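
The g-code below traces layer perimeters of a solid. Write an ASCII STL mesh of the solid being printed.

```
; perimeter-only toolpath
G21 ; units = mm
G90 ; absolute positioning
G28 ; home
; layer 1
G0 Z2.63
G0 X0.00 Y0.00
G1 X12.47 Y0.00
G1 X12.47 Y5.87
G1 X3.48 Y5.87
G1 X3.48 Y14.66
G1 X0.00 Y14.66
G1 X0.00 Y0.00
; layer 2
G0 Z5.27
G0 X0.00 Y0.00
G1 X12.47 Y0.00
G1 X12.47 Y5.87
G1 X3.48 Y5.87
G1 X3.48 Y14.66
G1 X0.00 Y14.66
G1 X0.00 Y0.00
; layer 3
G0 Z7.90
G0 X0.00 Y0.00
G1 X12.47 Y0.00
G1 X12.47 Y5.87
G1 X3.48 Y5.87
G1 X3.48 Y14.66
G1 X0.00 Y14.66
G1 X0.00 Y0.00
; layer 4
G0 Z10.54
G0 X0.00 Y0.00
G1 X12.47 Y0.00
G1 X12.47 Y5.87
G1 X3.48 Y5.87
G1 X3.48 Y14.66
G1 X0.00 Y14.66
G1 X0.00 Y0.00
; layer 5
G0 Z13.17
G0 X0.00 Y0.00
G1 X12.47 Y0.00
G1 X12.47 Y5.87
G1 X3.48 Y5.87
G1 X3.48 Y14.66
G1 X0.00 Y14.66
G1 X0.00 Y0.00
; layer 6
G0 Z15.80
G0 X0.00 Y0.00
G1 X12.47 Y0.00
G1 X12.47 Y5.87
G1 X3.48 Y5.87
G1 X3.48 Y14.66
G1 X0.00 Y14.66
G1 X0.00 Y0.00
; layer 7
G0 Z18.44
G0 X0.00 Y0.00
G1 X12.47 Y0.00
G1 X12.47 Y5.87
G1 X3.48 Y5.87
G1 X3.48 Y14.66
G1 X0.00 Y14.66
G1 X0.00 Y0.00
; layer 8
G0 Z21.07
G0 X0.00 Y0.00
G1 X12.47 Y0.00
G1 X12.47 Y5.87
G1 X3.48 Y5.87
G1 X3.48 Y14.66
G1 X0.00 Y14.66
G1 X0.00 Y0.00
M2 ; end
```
solid part
  facet normal 0.0000 0.0000 -1.0000
    outer loop
      vertex 12.47 5.87 0.00
      vertex 12.47 0.00 0.00
      vertex 0.00 0.00 0.00
    endloop
  endfacet
  facet normal 0.0000 0.0000 -1.0000
    outer loop
      vertex 3.48 5.87 0.00
      vertex 12.47 5.87 0.00
      vertex 0.00 0.00 0.00
    endloop
  endfacet
  facet normal 0.0000 0.0000 -1.0000
    outer loop
      vertex 3.48 14.66 0.00
      vertex 3.48 5.87 0.00
      vertex 0.00 0.00 0.00
    endloop
  endfacet
  facet normal 0.0000 0.0000 -1.0000
    outer loop
      vertex 0.00 14.66 0.00
      vertex 3.48 14.66 0.00
      vertex 0.00 0.00 0.00
    endloop
  endfacet
  facet normal 0.0000 0.0000 1.0000
    outer loop
      vertex 0.00 0.00 21.07
      vertex 12.47 0.00 21.07
      vertex 12.47 5.87 21.07
    endloop
  endfacet
  facet normal 0.0000 0.0000 1.0000
    outer loop
      vertex 0.00 0.00 21.07
      vertex 12.47 5.87 21.07
      vertex 3.48 5.87 21.07
    endloop
  endfacet
  facet normal 0.0000 0.0000 1.0000
    outer loop
      vertex 0.00 0.00 21.07
      vertex 3.48 5.87 21.07
      vertex 3.48 14.66 21.07
    endloop
  endfacet
  facet normal 0.0000 0.0000 1.0000
    outer loop
      vertex 0.00 0.00 21.07
      vertex 3.48 14.66 21.07
      vertex 0.00 14.66 21.07
    endloop
  endfacet
  facet normal 0.0000 -1.0000 0.0000
    outer loop
      vertex 0.00 0.00 0.00
      vertex 12.47 0.00 0.00
      vertex 12.47 0.00 21.07
    endloop
  endfacet
  facet normal 0.0000 -1.0000 0.0000
    outer loop
      vertex 0.00 0.00 0.00
      vertex 12.47 0.00 21.07
      vertex 0.00 0.00 21.07
    endloop
  endfacet
  facet normal 1.0000 0.0000 0.0000
    outer loop
      vertex 12.47 0.00 0.00
      vertex 12.47 5.87 0.00
      vertex 12.47 5.87 21.07
    endloop
  endfacet
  facet normal 1.0000 0.0000 0.0000
    outer loop
      vertex 12.47 0.00 0.00
      vertex 12.47 5.87 21.07
      vertex 12.47 0.00 21.07
    endloop
  endfacet
  facet normal 0.0000 1.0000 0.0000
    outer loop
      vertex 12.47 5.87 0.00
      vertex 3.48 5.87 0.00
      vertex 3.48 5.87 21.07
    endloop
  endfacet
  facet normal 0.0000 1.0000 0.0000
    outer loop
      vertex 12.47 5.87 0.00
      vertex 3.48 5.87 21.07
      vertex 12.47 5.87 21.07
    endloop
  endfacet
  facet normal 1.0000 0.0000 0.0000
    outer loop
      vertex 3.48 5.87 0.00
      vertex 3.48 14.66 0.00
      vertex 3.48 14.66 21.07
    endloop
  endfacet
  facet normal 1.0000 0.0000 0.0000
    outer loop
      vertex 3.48 5.87 0.00
      vertex 3.48 14.66 21.07
      vertex 3.48 5.87 21.07
    endloop
  endfacet
  facet normal 0.0000 1.0000 0.0000
    outer loop
      vertex 3.48 14.66 0.00
      vertex 0.00 14.66 0.00
      vertex 0.00 14.66 21.07
    endloop
  endfacet
  facet normal 0.0000 1.0000 0.0000
    outer loop
      vertex 3.48 14.66 0.00
      vertex 0.00 14.66 21.07
      vertex 3.48 14.66 21.07
    endloop
  endfacet
  facet normal -1.0000 0.0000 0.0000
    outer loop
      vertex 0.00 14.66 0.00
      vertex 0.00 0.00 0.00
      vertex 0.00 0.00 21.07
    endloop
  endfacet
  facet normal -1.0000 0.0000 0.0000
    outer loop
      vertex 0.00 14.66 0.00
      vertex 0.00 0.00 21.07
      vertex 0.00 14.66 21.07
    endloop
  endfacet
endsolid part

The G0 Z moves step by Δz≈2.63 mm. Every layer's G1 loop is the same polygon, so the solid is a straight extrusion of it from z=0 to z≈21.1. Closing with flat bottom and top caps and triangulating gives 20 facets — an L-shaped prism: outer 12.5 × 14.7 mm, arm thicknesses ≈ 5.87 mm (horizontal) and 3.48 mm (vertical), extruded 21.1 mm in z.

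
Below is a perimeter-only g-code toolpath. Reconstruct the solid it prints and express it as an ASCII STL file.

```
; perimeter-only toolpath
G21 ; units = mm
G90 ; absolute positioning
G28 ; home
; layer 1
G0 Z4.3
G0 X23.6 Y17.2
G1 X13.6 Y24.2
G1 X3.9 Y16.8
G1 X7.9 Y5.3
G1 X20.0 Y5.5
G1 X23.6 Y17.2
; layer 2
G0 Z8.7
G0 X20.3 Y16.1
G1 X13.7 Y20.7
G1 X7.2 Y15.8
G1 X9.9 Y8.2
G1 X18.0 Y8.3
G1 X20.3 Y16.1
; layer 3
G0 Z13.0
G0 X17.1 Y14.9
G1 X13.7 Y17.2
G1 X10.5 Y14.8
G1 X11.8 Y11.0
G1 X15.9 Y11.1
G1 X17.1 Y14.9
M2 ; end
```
solid part
  facet normal 0.0000 0.0000 -1.0000
    outer loop
      vertex 0.6 17.8 0.0
      vertex 13.5 27.6 0.0
      vertex 26.8 18.3 0.0
    endloop
  endfacet
  facet normal 0.0000 0.0000 -1.0000
    outer loop
      vertex 5.9 2.5 0.0
      vertex 0.6 17.8 0.0
      vertex 26.8 18.3 0.0
    endloop
  endfacet
  facet normal 0.0000 0.0000 -1.0000
    outer loop
      vertex 22.1 2.8 0.0
      vertex 5.9 2.5 0.0
      vertex 26.8 18.3 0.0
    endloop
  endfacet
  facet normal 0.4826 0.6902 0.5391
    outer loop
      vertex 26.8 18.3 0.0
      vertex 13.5 27.6 0.0
      vertex 13.8 13.8 17.4
    endloop
  endfacet
  facet normal -0.5091 0.6701 0.5402
    outer loop
      vertex 13.5 27.6 0.0
      vertex 0.6 17.8 0.0
      vertex 13.8 13.8 17.4
    endloop
  endfacet
  facet normal -0.7953 -0.2755 0.5400
    outer loop
      vertex 0.6 17.8 0.0
      vertex 5.9 2.5 0.0
      vertex 13.8 13.8 17.4
    endloop
  endfacet
  facet normal 0.0156 -0.8418 0.5396
    outer loop
      vertex 5.9 2.5 0.0
      vertex 22.1 2.8 0.0
      vertex 13.8 13.8 17.4
    endloop
  endfacet
  facet normal 0.8061 -0.2444 0.5390
    outer loop
      vertex 22.1 2.8 0.0
      vertex 26.8 18.3 0.0
      vertex 13.8 13.8 17.4
    endloop
  endfacet
endsolid part

The G0 Z moves step by Δz≈4.3 mm. The G1 loops shrink linearly with z, so the solid tapers from its base footprint up to z≈17.4. Closing with a flat bottom cap and the tapered top and triangulating gives 8 facets — a regular 5-sided pyramid, base circumscribed radius ≈ 13.8 mm, apex at z ≈ 17.4 mm.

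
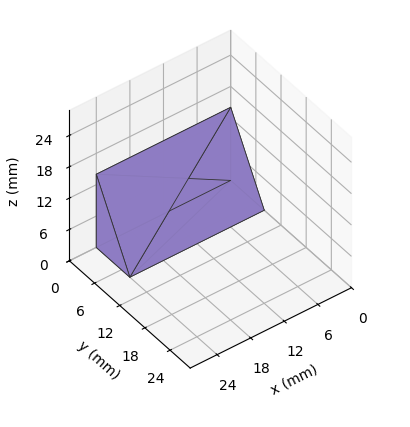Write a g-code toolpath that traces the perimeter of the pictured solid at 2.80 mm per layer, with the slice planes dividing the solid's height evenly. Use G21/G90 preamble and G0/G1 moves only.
Reading the render: the shape is a wedge (ramp): 24 × 8 mm base, rising to 14 mm along the y=0 edge and sloping linearly to z=0 at y=8 (dimensions read to the nearest mm from the axis ticks). For the g-code, the solid's height is divided into equal slices at the stated Δz and each level perimeter traced with G1 moves after a G0 lift.

; perimeter-only toolpath
G21 ; units = mm
G90 ; absolute positioning
G28 ; home
; layer 1
G0 Z2.80
G0 X0.00 Y0.00
G1 X24.00 Y0.00
G1 X24.00 Y6.40
G1 X0.00 Y6.40
G1 X0.00 Y0.00
; layer 2
G0 Z5.60
G0 X0.00 Y0.00
G1 X24.00 Y0.00
G1 X24.00 Y4.80
G1 X0.00 Y4.80
G1 X0.00 Y0.00
; layer 3
G0 Z8.40
G0 X0.00 Y0.00
G1 X24.00 Y0.00
G1 X24.00 Y3.20
G1 X0.00 Y3.20
G1 X0.00 Y0.00
; layer 4
G0 Z11.20
G0 X0.00 Y0.00
G1 X24.00 Y0.00
G1 X24.00 Y1.60
G1 X0.00 Y1.60
G1 X0.00 Y0.00
M2 ; end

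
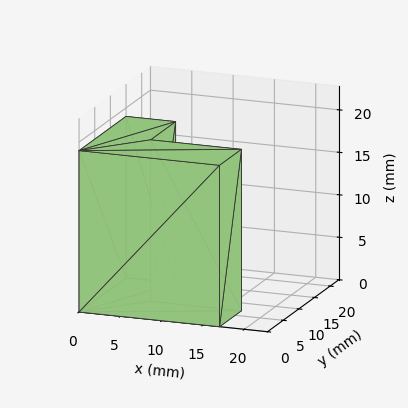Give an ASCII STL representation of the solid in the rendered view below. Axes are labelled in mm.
Reading the render: the shape is an L-shaped prism: outer 17 × 15 mm, arm thicknesses ≈ 7 mm (horizontal) and 6 mm (vertical), extruded 19 mm in z (dimensions read to the nearest mm from the axis ticks). For the STL, each face is triangulated and given an outward normal.

solid part
  facet normal 0.0000 0.0000 -1.0000
    outer loop
      vertex 17.00 7.00 0.00
      vertex 17.00 0.00 0.00
      vertex 0.00 0.00 0.00
    endloop
  endfacet
  facet normal 0.0000 0.0000 -1.0000
    outer loop
      vertex 6.00 7.00 0.00
      vertex 17.00 7.00 0.00
      vertex 0.00 0.00 0.00
    endloop
  endfacet
  facet normal 0.0000 0.0000 -1.0000
    outer loop
      vertex 6.00 15.00 0.00
      vertex 6.00 7.00 0.00
      vertex 0.00 0.00 0.00
    endloop
  endfacet
  facet normal 0.0000 0.0000 -1.0000
    outer loop
      vertex 0.00 15.00 0.00
      vertex 6.00 15.00 0.00
      vertex 0.00 0.00 0.00
    endloop
  endfacet
  facet normal 0.0000 0.0000 1.0000
    outer loop
      vertex 0.00 0.00 19.00
      vertex 17.00 0.00 19.00
      vertex 17.00 7.00 19.00
    endloop
  endfacet
  facet normal 0.0000 0.0000 1.0000
    outer loop
      vertex 0.00 0.00 19.00
      vertex 17.00 7.00 19.00
      vertex 6.00 7.00 19.00
    endloop
  endfacet
  facet normal 0.0000 0.0000 1.0000
    outer loop
      vertex 0.00 0.00 19.00
      vertex 6.00 7.00 19.00
      vertex 6.00 15.00 19.00
    endloop
  endfacet
  facet normal 0.0000 0.0000 1.0000
    outer loop
      vertex 0.00 0.00 19.00
      vertex 6.00 15.00 19.00
      vertex 0.00 15.00 19.00
    endloop
  endfacet
  facet normal 0.0000 -1.0000 0.0000
    outer loop
      vertex 0.00 0.00 0.00
      vertex 17.00 0.00 0.00
      vertex 17.00 0.00 19.00
    endloop
  endfacet
  facet normal 0.0000 -1.0000 0.0000
    outer loop
      vertex 0.00 0.00 0.00
      vertex 17.00 0.00 19.00
      vertex 0.00 0.00 19.00
    endloop
  endfacet
  facet normal 1.0000 0.0000 0.0000
    outer loop
      vertex 17.00 0.00 0.00
      vertex 17.00 7.00 0.00
      vertex 17.00 7.00 19.00
    endloop
  endfacet
  facet normal 1.0000 0.0000 0.0000
    outer loop
      vertex 17.00 0.00 0.00
      vertex 17.00 7.00 19.00
      vertex 17.00 0.00 19.00
    endloop
  endfacet
  facet normal 0.0000 1.0000 0.0000
    outer loop
      vertex 17.00 7.00 0.00
      vertex 6.00 7.00 0.00
      vertex 6.00 7.00 19.00
    endloop
  endfacet
  facet normal 0.0000 1.0000 0.0000
    outer loop
      vertex 17.00 7.00 0.00
      vertex 6.00 7.00 19.00
      vertex 17.00 7.00 19.00
    endloop
  endfacet
  facet normal 1.0000 0.0000 0.0000
    outer loop
      vertex 6.00 7.00 0.00
      vertex 6.00 15.00 0.00
      vertex 6.00 15.00 19.00
    endloop
  endfacet
  facet normal 1.0000 0.0000 0.0000
    outer loop
      vertex 6.00 7.00 0.00
      vertex 6.00 15.00 19.00
      vertex 6.00 7.00 19.00
    endloop
  endfacet
  facet normal 0.0000 1.0000 0.0000
    outer loop
      vertex 6.00 15.00 0.00
      vertex 0.00 15.00 0.00
      vertex 0.00 15.00 19.00
    endloop
  endfacet
  facet normal 0.0000 1.0000 0.0000
    outer loop
      vertex 6.00 15.00 0.00
      vertex 0.00 15.00 19.00
      vertex 6.00 15.00 19.00
    endloop
  endfacet
  facet normal -1.0000 0.0000 0.0000
    outer loop
      vertex 0.00 15.00 0.00
      vertex 0.00 0.00 0.00
      vertex 0.00 0.00 19.00
    endloop
  endfacet
  facet normal -1.0000 0.0000 0.0000
    outer loop
      vertex 0.00 15.00 0.00
      vertex 0.00 0.00 19.00
      vertex 0.00 15.00 19.00
    endloop
  endfacet
endsolid part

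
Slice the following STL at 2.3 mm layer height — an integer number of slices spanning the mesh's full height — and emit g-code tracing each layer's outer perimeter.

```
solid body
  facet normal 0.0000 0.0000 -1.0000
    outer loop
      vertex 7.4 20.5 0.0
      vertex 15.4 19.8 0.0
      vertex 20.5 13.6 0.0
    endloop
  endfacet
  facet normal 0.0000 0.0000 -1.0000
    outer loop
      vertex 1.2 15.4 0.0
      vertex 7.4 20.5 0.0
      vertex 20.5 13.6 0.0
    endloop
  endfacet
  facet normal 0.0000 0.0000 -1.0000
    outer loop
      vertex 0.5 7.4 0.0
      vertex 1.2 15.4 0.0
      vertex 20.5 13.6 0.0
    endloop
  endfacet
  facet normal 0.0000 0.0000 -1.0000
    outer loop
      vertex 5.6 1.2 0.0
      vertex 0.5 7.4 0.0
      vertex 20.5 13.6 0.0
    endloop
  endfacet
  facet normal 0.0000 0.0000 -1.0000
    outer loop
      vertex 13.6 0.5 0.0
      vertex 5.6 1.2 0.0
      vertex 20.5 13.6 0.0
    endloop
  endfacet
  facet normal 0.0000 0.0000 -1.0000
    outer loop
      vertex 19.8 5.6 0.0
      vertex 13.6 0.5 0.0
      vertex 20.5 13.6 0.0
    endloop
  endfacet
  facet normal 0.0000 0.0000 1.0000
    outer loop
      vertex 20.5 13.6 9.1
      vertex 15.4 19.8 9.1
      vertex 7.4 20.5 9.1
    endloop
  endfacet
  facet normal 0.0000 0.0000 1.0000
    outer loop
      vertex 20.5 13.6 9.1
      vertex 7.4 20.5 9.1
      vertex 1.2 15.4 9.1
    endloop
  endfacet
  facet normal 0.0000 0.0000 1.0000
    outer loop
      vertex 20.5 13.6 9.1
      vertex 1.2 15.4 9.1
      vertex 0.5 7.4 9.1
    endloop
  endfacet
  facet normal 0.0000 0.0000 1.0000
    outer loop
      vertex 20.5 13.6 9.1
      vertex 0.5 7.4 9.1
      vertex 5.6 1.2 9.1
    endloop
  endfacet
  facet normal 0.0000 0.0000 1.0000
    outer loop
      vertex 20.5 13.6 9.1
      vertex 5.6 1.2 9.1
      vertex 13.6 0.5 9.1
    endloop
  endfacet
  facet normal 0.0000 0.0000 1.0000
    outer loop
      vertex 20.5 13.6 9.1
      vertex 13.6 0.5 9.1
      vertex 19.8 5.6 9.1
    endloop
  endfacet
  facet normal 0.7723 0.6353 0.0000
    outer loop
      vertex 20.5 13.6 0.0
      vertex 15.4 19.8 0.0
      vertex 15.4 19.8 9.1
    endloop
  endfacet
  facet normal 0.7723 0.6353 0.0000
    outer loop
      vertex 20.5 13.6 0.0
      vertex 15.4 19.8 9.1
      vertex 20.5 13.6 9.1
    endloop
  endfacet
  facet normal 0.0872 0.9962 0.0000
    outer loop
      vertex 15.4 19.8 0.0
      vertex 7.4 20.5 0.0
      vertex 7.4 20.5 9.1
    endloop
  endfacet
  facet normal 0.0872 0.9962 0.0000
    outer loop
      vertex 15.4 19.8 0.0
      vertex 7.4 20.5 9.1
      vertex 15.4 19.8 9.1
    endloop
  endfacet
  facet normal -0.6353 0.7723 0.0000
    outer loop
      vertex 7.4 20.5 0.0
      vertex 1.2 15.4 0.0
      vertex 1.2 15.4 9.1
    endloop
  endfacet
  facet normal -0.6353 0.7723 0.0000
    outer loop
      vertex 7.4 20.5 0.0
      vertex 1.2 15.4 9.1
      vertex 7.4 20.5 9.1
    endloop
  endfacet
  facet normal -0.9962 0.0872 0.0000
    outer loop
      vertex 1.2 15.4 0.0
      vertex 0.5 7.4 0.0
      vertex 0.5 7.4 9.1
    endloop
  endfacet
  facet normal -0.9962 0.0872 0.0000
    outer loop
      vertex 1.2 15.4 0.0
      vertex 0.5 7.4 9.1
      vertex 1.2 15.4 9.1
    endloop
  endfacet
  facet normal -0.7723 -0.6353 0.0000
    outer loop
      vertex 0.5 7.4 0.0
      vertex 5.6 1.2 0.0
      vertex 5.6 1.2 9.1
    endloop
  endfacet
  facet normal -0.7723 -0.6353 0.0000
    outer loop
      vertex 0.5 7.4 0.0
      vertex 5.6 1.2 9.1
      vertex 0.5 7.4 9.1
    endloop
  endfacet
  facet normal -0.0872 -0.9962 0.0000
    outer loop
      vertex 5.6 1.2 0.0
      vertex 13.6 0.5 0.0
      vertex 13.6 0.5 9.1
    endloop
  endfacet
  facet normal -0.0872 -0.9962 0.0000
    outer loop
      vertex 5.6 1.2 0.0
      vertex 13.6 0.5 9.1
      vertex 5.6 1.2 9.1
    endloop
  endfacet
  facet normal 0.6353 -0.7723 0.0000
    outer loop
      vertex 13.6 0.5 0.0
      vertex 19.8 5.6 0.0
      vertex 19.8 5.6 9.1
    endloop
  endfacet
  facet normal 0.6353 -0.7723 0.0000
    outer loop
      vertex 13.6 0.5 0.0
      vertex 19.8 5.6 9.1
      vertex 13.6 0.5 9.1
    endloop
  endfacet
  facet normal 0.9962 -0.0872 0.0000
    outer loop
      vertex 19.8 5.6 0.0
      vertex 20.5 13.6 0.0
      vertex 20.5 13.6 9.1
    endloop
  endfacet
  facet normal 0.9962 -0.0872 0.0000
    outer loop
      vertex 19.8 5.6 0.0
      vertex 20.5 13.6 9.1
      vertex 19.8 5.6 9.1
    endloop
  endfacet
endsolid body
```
; perimeter-only toolpath
G21 ; units = mm
G90 ; absolute positioning
G28 ; home
; layer 1
G0 Z2.3
G0 X20.5 Y13.6
G1 X15.4 Y19.8
G1 X7.4 Y20.5
G1 X1.2 Y15.4
G1 X0.5 Y7.4
G1 X5.6 Y1.2
G1 X13.6 Y0.5
G1 X19.8 Y5.6
G1 X20.5 Y13.6
; layer 2
G0 Z4.5
G0 X20.5 Y13.6
G1 X15.4 Y19.8
G1 X7.4 Y20.5
G1 X1.2 Y15.4
G1 X0.5 Y7.4
G1 X5.6 Y1.2
G1 X13.6 Y0.5
G1 X19.8 Y5.6
G1 X20.5 Y13.6
; layer 3
G0 Z6.8
G0 X20.5 Y13.6
G1 X15.4 Y19.8
G1 X7.4 Y20.5
G1 X1.2 Y15.4
G1 X0.5 Y7.4
G1 X5.6 Y1.2
G1 X13.6 Y0.5
G1 X19.8 Y5.6
G1 X20.5 Y13.6
; layer 4
G0 Z9.1
G0 X20.5 Y13.6
G1 X15.4 Y19.8
G1 X7.4 Y20.5
G1 X1.2 Y15.4
G1 X0.5 Y7.4
G1 X5.6 Y1.2
G1 X13.6 Y0.5
G1 X19.8 Y5.6
G1 X20.5 Y13.6
M2 ; end

The solid is a regular 8-sided prism (a cylinder approximated with 8 flat sides), circumscribed radius ≈ 10.5 mm, height ≈ 9.1 mm. Slicing at Δz = 2.3 mm — 4 equal slices spanning the solid's height, so layer i sits at z = i·h/4 — gives 4 non-empty perimeters. Each is a 8-segment closed polygon; G0 lifts to the layer z and rapids to the start vertex, then G1 traces the edges.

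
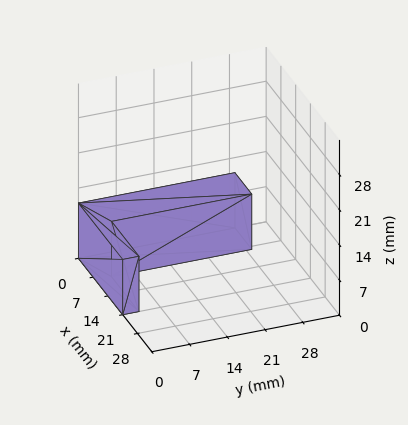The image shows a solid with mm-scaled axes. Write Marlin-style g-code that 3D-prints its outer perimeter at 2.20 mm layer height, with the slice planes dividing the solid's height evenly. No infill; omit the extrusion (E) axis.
Reading the render: the shape is an L-shaped prism: outer 21 × 29 mm, arm thicknesses ≈ 3 mm (horizontal) and 8 mm (vertical), extruded 11 mm in z (dimensions read to the nearest mm from the axis ticks). For the g-code, the solid's height is divided into equal slices at the stated Δz and each level perimeter traced with G1 moves after a G0 lift.

; perimeter-only toolpath
G21 ; units = mm
G90 ; absolute positioning
G28 ; home
; layer 1
G0 Z2.20
G0 X0.00 Y0.00
G1 X21.00 Y0.00
G1 X21.00 Y3.00
G1 X8.00 Y3.00
G1 X8.00 Y29.00
G1 X0.00 Y29.00
G1 X0.00 Y0.00
; layer 2
G0 Z4.40
G0 X0.00 Y0.00
G1 X21.00 Y0.00
G1 X21.00 Y3.00
G1 X8.00 Y3.00
G1 X8.00 Y29.00
G1 X0.00 Y29.00
G1 X0.00 Y0.00
; layer 3
G0 Z6.60
G0 X0.00 Y0.00
G1 X21.00 Y0.00
G1 X21.00 Y3.00
G1 X8.00 Y3.00
G1 X8.00 Y29.00
G1 X0.00 Y29.00
G1 X0.00 Y0.00
; layer 4
G0 Z8.80
G0 X0.00 Y0.00
G1 X21.00 Y0.00
G1 X21.00 Y3.00
G1 X8.00 Y3.00
G1 X8.00 Y29.00
G1 X0.00 Y29.00
G1 X0.00 Y0.00
; layer 5
G0 Z11.00
G0 X0.00 Y0.00
G1 X21.00 Y0.00
G1 X21.00 Y3.00
G1 X8.00 Y3.00
G1 X8.00 Y29.00
G1 X0.00 Y29.00
G1 X0.00 Y0.00
M2 ; end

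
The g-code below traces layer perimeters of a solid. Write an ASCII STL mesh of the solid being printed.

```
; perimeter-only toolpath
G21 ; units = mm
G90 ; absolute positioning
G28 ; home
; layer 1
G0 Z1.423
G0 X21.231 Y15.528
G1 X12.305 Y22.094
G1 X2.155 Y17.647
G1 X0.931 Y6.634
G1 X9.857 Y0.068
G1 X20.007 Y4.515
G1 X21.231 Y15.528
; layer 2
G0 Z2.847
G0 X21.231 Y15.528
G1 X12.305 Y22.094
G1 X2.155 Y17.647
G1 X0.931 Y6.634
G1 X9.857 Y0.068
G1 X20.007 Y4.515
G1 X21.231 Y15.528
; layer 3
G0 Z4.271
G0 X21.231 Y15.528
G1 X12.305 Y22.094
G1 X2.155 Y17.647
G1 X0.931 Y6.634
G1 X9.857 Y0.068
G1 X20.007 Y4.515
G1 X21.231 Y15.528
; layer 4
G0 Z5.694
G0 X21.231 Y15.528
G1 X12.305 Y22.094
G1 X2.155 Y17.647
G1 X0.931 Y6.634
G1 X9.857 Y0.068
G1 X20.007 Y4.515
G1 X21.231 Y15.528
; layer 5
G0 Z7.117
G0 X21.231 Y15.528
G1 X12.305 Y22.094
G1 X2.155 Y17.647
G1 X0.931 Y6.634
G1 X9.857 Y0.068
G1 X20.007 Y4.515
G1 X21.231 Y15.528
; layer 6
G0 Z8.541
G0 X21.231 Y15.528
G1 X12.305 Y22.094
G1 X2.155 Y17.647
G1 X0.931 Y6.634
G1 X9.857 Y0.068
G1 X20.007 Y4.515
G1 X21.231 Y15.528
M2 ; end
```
solid part
  facet normal 0.0000 0.0000 -1.0000
    outer loop
      vertex 2.155 17.647 0.000
      vertex 12.305 22.094 0.000
      vertex 21.231 15.528 0.000
    endloop
  endfacet
  facet normal 0.0000 0.0000 -1.0000
    outer loop
      vertex 0.931 6.634 0.000
      vertex 2.155 17.647 0.000
      vertex 21.231 15.528 0.000
    endloop
  endfacet
  facet normal 0.0000 0.0000 -1.0000
    outer loop
      vertex 9.857 0.068 0.000
      vertex 0.931 6.634 0.000
      vertex 21.231 15.528 0.000
    endloop
  endfacet
  facet normal 0.0000 0.0000 -1.0000
    outer loop
      vertex 20.007 4.515 0.000
      vertex 9.857 0.068 0.000
      vertex 21.231 15.528 0.000
    endloop
  endfacet
  facet normal 0.0000 0.0000 1.0000
    outer loop
      vertex 21.231 15.528 8.541
      vertex 12.305 22.094 8.541
      vertex 2.155 17.647 8.541
    endloop
  endfacet
  facet normal 0.0000 0.0000 1.0000
    outer loop
      vertex 21.231 15.528 8.541
      vertex 2.155 17.647 8.541
      vertex 0.931 6.634 8.541
    endloop
  endfacet
  facet normal 0.0000 0.0000 1.0000
    outer loop
      vertex 21.231 15.528 8.541
      vertex 0.931 6.634 8.541
      vertex 9.857 0.068 8.541
    endloop
  endfacet
  facet normal 0.0000 0.0000 1.0000
    outer loop
      vertex 21.231 15.528 8.541
      vertex 9.857 0.068 8.541
      vertex 20.007 4.515 8.541
    endloop
  endfacet
  facet normal 0.5926 0.8055 0.0000
    outer loop
      vertex 21.231 15.528 0.000
      vertex 12.305 22.094 0.000
      vertex 12.305 22.094 8.541
    endloop
  endfacet
  facet normal 0.5926 0.8055 0.0000
    outer loop
      vertex 21.231 15.528 0.000
      vertex 12.305 22.094 8.541
      vertex 21.231 15.528 8.541
    endloop
  endfacet
  facet normal -0.4013 0.9159 0.0000
    outer loop
      vertex 12.305 22.094 0.000
      vertex 2.155 17.647 0.000
      vertex 2.155 17.647 8.541
    endloop
  endfacet
  facet normal -0.4013 0.9159 0.0000
    outer loop
      vertex 12.305 22.094 0.000
      vertex 2.155 17.647 8.541
      vertex 12.305 22.094 8.541
    endloop
  endfacet
  facet normal -0.9939 0.1105 0.0000
    outer loop
      vertex 2.155 17.647 0.000
      vertex 0.931 6.634 0.000
      vertex 0.931 6.634 8.541
    endloop
  endfacet
  facet normal -0.9939 0.1105 0.0000
    outer loop
      vertex 2.155 17.647 0.000
      vertex 0.931 6.634 8.541
      vertex 2.155 17.647 8.541
    endloop
  endfacet
  facet normal -0.5926 -0.8055 0.0000
    outer loop
      vertex 0.931 6.634 0.000
      vertex 9.857 0.068 0.000
      vertex 9.857 0.068 8.541
    endloop
  endfacet
  facet normal -0.5926 -0.8055 0.0000
    outer loop
      vertex 0.931 6.634 0.000
      vertex 9.857 0.068 8.541
      vertex 0.931 6.634 8.541
    endloop
  endfacet
  facet normal 0.4013 -0.9159 0.0000
    outer loop
      vertex 9.857 0.068 0.000
      vertex 20.007 4.515 0.000
      vertex 20.007 4.515 8.541
    endloop
  endfacet
  facet normal 0.4013 -0.9159 0.0000
    outer loop
      vertex 9.857 0.068 0.000
      vertex 20.007 4.515 8.541
      vertex 9.857 0.068 8.541
    endloop
  endfacet
  facet normal 0.9939 -0.1105 0.0000
    outer loop
      vertex 20.007 4.515 0.000
      vertex 21.231 15.528 0.000
      vertex 21.231 15.528 8.541
    endloop
  endfacet
  facet normal 0.9939 -0.1105 0.0000
    outer loop
      vertex 20.007 4.515 0.000
      vertex 21.231 15.528 8.541
      vertex 20.007 4.515 8.541
    endloop
  endfacet
endsolid part

The G0 Z moves step by Δz≈1.423 mm. Every layer's G1 loop is the same polygon, so the solid is a straight extrusion of it from z=0 to z≈8.54. Closing with flat bottom and top caps and triangulating gives 20 facets — a regular 6-sided prism (a cylinder approximated with 6 flat sides), circumscribed radius ≈ 11.1 mm, height ≈ 8.54 mm.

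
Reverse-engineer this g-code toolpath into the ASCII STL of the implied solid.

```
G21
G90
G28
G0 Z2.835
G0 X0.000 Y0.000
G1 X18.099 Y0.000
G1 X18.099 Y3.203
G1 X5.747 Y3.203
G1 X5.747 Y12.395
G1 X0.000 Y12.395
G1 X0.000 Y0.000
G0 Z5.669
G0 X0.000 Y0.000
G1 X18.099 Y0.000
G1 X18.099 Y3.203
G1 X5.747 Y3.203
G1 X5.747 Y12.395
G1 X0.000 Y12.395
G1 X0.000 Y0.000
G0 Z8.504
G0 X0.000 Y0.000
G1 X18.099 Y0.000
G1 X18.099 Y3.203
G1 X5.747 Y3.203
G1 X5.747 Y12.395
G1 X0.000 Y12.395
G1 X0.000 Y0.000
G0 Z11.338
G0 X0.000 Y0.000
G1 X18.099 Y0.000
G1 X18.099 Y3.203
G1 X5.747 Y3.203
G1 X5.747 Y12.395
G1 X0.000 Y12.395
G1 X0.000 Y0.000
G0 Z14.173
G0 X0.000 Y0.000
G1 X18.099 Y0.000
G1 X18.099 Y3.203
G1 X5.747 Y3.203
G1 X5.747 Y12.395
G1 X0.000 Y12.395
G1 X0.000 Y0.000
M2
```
solid part
  facet normal 0.0000 0.0000 -1.0000
    outer loop
      vertex 18.099 3.203 0.000
      vertex 18.099 0.000 0.000
      vertex 0.000 0.000 0.000
    endloop
  endfacet
  facet normal 0.0000 0.0000 -1.0000
    outer loop
      vertex 5.747 3.203 0.000
      vertex 18.099 3.203 0.000
      vertex 0.000 0.000 0.000
    endloop
  endfacet
  facet normal 0.0000 0.0000 -1.0000
    outer loop
      vertex 5.747 12.395 0.000
      vertex 5.747 3.203 0.000
      vertex 0.000 0.000 0.000
    endloop
  endfacet
  facet normal 0.0000 0.0000 -1.0000
    outer loop
      vertex 0.000 12.395 0.000
      vertex 5.747 12.395 0.000
      vertex 0.000 0.000 0.000
    endloop
  endfacet
  facet normal 0.0000 0.0000 1.0000
    outer loop
      vertex 0.000 0.000 14.173
      vertex 18.099 0.000 14.173
      vertex 18.099 3.203 14.173
    endloop
  endfacet
  facet normal 0.0000 0.0000 1.0000
    outer loop
      vertex 0.000 0.000 14.173
      vertex 18.099 3.203 14.173
      vertex 5.747 3.203 14.173
    endloop
  endfacet
  facet normal 0.0000 0.0000 1.0000
    outer loop
      vertex 0.000 0.000 14.173
      vertex 5.747 3.203 14.173
      vertex 5.747 12.395 14.173
    endloop
  endfacet
  facet normal 0.0000 0.0000 1.0000
    outer loop
      vertex 0.000 0.000 14.173
      vertex 5.747 12.395 14.173
      vertex 0.000 12.395 14.173
    endloop
  endfacet
  facet normal 0.0000 -1.0000 0.0000
    outer loop
      vertex 0.000 0.000 0.000
      vertex 18.099 0.000 0.000
      vertex 18.099 0.000 14.173
    endloop
  endfacet
  facet normal 0.0000 -1.0000 0.0000
    outer loop
      vertex 0.000 0.000 0.000
      vertex 18.099 0.000 14.173
      vertex 0.000 0.000 14.173
    endloop
  endfacet
  facet normal 1.0000 0.0000 0.0000
    outer loop
      vertex 18.099 0.000 0.000
      vertex 18.099 3.203 0.000
      vertex 18.099 3.203 14.173
    endloop
  endfacet
  facet normal 1.0000 0.0000 0.0000
    outer loop
      vertex 18.099 0.000 0.000
      vertex 18.099 3.203 14.173
      vertex 18.099 0.000 14.173
    endloop
  endfacet
  facet normal 0.0000 1.0000 0.0000
    outer loop
      vertex 18.099 3.203 0.000
      vertex 5.747 3.203 0.000
      vertex 5.747 3.203 14.173
    endloop
  endfacet
  facet normal 0.0000 1.0000 0.0000
    outer loop
      vertex 18.099 3.203 0.000
      vertex 5.747 3.203 14.173
      vertex 18.099 3.203 14.173
    endloop
  endfacet
  facet normal 1.0000 0.0000 0.0000
    outer loop
      vertex 5.747 3.203 0.000
      vertex 5.747 12.395 0.000
      vertex 5.747 12.395 14.173
    endloop
  endfacet
  facet normal 1.0000 0.0000 0.0000
    outer loop
      vertex 5.747 3.203 0.000
      vertex 5.747 12.395 14.173
      vertex 5.747 3.203 14.173
    endloop
  endfacet
  facet normal 0.0000 1.0000 0.0000
    outer loop
      vertex 5.747 12.395 0.000
      vertex 0.000 12.395 0.000
      vertex 0.000 12.395 14.173
    endloop
  endfacet
  facet normal 0.0000 1.0000 0.0000
    outer loop
      vertex 5.747 12.395 0.000
      vertex 0.000 12.395 14.173
      vertex 5.747 12.395 14.173
    endloop
  endfacet
  facet normal -1.0000 0.0000 0.0000
    outer loop
      vertex 0.000 12.395 0.000
      vertex 0.000 0.000 0.000
      vertex 0.000 0.000 14.173
    endloop
  endfacet
  facet normal -1.0000 0.0000 0.0000
    outer loop
      vertex 0.000 12.395 0.000
      vertex 0.000 0.000 14.173
      vertex 0.000 12.395 14.173
    endloop
  endfacet
endsolid part

The G0 Z moves step by Δz≈2.835 mm. Every layer's G1 loop is the same polygon, so the solid is a straight extrusion of it from z=0 to z≈14.2. Closing with flat bottom and top caps and triangulating gives 20 facets — an L-shaped prism: outer 18.1 × 12.4 mm, arm thicknesses ≈ 3.2 mm (horizontal) and 5.75 mm (vertical), extruded 14.2 mm in z.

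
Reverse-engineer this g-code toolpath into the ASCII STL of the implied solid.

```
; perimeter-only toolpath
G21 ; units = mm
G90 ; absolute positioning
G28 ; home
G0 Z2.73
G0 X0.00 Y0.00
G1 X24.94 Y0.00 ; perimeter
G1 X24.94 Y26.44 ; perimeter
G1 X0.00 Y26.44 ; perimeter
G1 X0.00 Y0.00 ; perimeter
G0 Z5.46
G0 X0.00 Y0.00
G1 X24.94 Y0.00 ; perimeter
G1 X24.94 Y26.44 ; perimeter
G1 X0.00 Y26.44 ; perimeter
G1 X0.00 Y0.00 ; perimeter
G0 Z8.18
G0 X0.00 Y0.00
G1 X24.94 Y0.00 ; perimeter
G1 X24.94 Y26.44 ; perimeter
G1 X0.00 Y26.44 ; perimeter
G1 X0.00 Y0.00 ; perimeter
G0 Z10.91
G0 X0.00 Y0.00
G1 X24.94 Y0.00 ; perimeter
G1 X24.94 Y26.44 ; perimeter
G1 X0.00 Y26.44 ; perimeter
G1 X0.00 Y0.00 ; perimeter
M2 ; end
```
solid part
  facet normal 0.0000 0.0000 -1.0000
    outer loop
      vertex 24.94 26.44 0.00
      vertex 24.94 0.00 0.00
      vertex 0.00 0.00 0.00
    endloop
  endfacet
  facet normal 0.0000 0.0000 -1.0000
    outer loop
      vertex 0.00 26.44 0.00
      vertex 24.94 26.44 0.00
      vertex 0.00 0.00 0.00
    endloop
  endfacet
  facet normal 0.0000 0.0000 1.0000
    outer loop
      vertex 0.00 0.00 10.91
      vertex 24.94 0.00 10.91
      vertex 24.94 26.44 10.91
    endloop
  endfacet
  facet normal 0.0000 0.0000 1.0000
    outer loop
      vertex 0.00 0.00 10.91
      vertex 24.94 26.44 10.91
      vertex 0.00 26.44 10.91
    endloop
  endfacet
  facet normal 0.0000 -1.0000 0.0000
    outer loop
      vertex 0.00 0.00 0.00
      vertex 24.94 0.00 0.00
      vertex 24.94 0.00 10.91
    endloop
  endfacet
  facet normal 0.0000 -1.0000 0.0000
    outer loop
      vertex 0.00 0.00 0.00
      vertex 24.94 0.00 10.91
      vertex 0.00 0.00 10.91
    endloop
  endfacet
  facet normal 0.0000 1.0000 0.0000
    outer loop
      vertex 24.94 26.44 10.91
      vertex 24.94 26.44 0.00
      vertex 0.00 26.44 0.00
    endloop
  endfacet
  facet normal 0.0000 1.0000 0.0000
    outer loop
      vertex 0.00 26.44 10.91
      vertex 24.94 26.44 10.91
      vertex 0.00 26.44 0.00
    endloop
  endfacet
  facet normal -1.0000 0.0000 0.0000
    outer loop
      vertex 0.00 26.44 10.91
      vertex 0.00 26.44 0.00
      vertex 0.00 0.00 0.00
    endloop
  endfacet
  facet normal -1.0000 0.0000 0.0000
    outer loop
      vertex 0.00 0.00 10.91
      vertex 0.00 26.44 10.91
      vertex 0.00 0.00 0.00
    endloop
  endfacet
  facet normal 1.0000 0.0000 0.0000
    outer loop
      vertex 24.94 0.00 0.00
      vertex 24.94 26.44 0.00
      vertex 24.94 26.44 10.91
    endloop
  endfacet
  facet normal 1.0000 0.0000 0.0000
    outer loop
      vertex 24.94 0.00 0.00
      vertex 24.94 26.44 10.91
      vertex 24.94 0.00 10.91
    endloop
  endfacet
endsolid part

The G0 Z moves step by Δz≈2.73 mm. Every layer's G1 loop is the same polygon, so the solid is a straight extrusion of it from z=0 to z≈10.9. Closing with flat bottom and top caps and triangulating gives 12 facets — a rectangular box, roughly 24.9 × 26.4 mm footprint and 10.9 mm tall.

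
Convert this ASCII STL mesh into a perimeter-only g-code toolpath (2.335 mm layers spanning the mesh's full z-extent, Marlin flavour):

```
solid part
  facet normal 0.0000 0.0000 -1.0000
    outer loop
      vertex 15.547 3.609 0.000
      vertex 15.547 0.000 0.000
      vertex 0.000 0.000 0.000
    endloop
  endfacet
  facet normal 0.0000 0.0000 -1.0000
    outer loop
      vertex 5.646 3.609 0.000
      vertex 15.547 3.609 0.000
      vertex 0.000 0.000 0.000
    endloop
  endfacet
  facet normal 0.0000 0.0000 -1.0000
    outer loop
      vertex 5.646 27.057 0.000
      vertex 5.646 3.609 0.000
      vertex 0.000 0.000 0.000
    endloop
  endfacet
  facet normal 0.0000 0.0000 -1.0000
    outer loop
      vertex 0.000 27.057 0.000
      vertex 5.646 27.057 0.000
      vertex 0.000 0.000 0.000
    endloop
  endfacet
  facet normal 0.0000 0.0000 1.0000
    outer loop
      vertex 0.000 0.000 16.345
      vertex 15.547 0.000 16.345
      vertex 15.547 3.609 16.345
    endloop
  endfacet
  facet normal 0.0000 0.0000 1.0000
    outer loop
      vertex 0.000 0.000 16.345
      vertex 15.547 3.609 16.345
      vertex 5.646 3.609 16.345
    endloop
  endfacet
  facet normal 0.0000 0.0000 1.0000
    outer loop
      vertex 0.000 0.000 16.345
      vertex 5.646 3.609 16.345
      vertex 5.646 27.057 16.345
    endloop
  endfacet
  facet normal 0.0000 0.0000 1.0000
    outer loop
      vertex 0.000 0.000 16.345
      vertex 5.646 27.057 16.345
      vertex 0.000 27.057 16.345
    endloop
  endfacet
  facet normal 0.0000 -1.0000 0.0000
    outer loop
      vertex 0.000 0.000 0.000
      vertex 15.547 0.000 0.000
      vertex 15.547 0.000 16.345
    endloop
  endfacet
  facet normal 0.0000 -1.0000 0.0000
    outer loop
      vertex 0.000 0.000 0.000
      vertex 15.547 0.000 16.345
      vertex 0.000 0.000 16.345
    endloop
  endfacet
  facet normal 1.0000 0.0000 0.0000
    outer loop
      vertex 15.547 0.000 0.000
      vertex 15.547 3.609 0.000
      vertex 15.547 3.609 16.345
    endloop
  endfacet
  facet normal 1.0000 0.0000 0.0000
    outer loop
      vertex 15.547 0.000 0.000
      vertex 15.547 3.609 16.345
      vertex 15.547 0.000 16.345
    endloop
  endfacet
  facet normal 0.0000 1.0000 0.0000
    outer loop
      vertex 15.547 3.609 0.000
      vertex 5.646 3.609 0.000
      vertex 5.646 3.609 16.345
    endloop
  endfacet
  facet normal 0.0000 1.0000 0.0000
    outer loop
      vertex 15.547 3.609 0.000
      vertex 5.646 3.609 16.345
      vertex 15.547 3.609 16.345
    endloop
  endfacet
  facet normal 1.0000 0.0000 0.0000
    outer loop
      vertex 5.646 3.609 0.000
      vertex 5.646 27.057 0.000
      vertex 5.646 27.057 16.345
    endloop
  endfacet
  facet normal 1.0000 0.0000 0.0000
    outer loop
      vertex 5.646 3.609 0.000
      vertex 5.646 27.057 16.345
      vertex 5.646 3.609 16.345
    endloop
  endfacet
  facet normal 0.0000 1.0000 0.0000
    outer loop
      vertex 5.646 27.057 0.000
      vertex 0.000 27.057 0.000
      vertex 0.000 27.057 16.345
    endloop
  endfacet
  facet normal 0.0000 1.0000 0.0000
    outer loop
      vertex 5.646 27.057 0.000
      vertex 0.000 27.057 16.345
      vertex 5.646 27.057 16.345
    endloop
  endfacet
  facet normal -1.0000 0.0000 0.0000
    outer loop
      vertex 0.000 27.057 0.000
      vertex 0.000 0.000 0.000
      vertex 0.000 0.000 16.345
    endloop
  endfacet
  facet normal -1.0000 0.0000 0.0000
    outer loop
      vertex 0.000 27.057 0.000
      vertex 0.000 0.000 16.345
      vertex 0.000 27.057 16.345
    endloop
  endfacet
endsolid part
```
; perimeter-only toolpath
G21 ; units = mm
G90 ; absolute positioning
G28 ; home
; layer 1
G0 Z2.335
G0 X0.000 Y0.000
G1 X15.547 Y0.000
G1 X15.547 Y3.609
G1 X5.646 Y3.609
G1 X5.646 Y27.057
G1 X0.000 Y27.057
G1 X0.000 Y0.000
; layer 2
G0 Z4.670
G0 X0.000 Y0.000
G1 X15.547 Y0.000
G1 X15.547 Y3.609
G1 X5.646 Y3.609
G1 X5.646 Y27.057
G1 X0.000 Y27.057
G1 X0.000 Y0.000
; layer 3
G0 Z7.005
G0 X0.000 Y0.000
G1 X15.547 Y0.000
G1 X15.547 Y3.609
G1 X5.646 Y3.609
G1 X5.646 Y27.057
G1 X0.000 Y27.057
G1 X0.000 Y0.000
; layer 4
G0 Z9.340
G0 X0.000 Y0.000
G1 X15.547 Y0.000
G1 X15.547 Y3.609
G1 X5.646 Y3.609
G1 X5.646 Y27.057
G1 X0.000 Y27.057
G1 X0.000 Y0.000
; layer 5
G0 Z11.675
G0 X0.000 Y0.000
G1 X15.547 Y0.000
G1 X15.547 Y3.609
G1 X5.646 Y3.609
G1 X5.646 Y27.057
G1 X0.000 Y27.057
G1 X0.000 Y0.000
; layer 6
G0 Z14.010
G0 X0.000 Y0.000
G1 X15.547 Y0.000
G1 X15.547 Y3.609
G1 X5.646 Y3.609
G1 X5.646 Y27.057
G1 X0.000 Y27.057
G1 X0.000 Y0.000
; layer 7
G0 Z16.345
G0 X0.000 Y0.000
G1 X15.547 Y0.000
G1 X15.547 Y3.609
G1 X5.646 Y3.609
G1 X5.646 Y27.057
G1 X0.000 Y27.057
G1 X0.000 Y0.000
M2 ; end

The solid is an L-shaped prism: outer 15.5 × 27.1 mm, arm thicknesses ≈ 3.61 mm (horizontal) and 5.65 mm (vertical), extruded 16.3 mm in z. Slicing at Δz = 2.335 mm — 7 equal slices spanning the solid's height, so layer i sits at z = i·h/7 — gives 7 non-empty perimeters. Each is a 6-segment closed polygon; G0 lifts to the layer z and rapids to the start vertex, then G1 traces the edges.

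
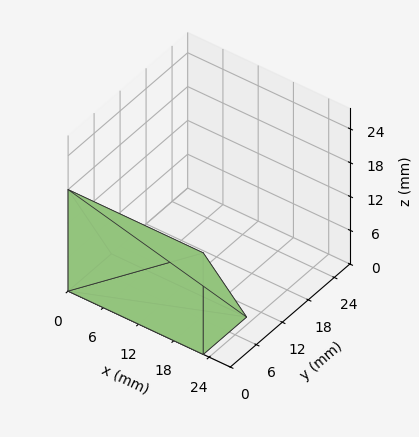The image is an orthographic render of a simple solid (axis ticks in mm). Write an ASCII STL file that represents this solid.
Reading the render: the shape is a wedge (ramp): 23 × 10 mm base, rising to 18 mm along the y=0 edge and sloping linearly to z=0 at y=10 (dimensions read to the nearest mm from the axis ticks). For the STL, each face is triangulated and given an outward normal.

solid part
  facet normal 0.0000 0.0000 -1.0000
    outer loop
      vertex 23.0 10.0 0.0
      vertex 23.0 0.0 0.0
      vertex 0.0 0.0 0.0
    endloop
  endfacet
  facet normal 0.0000 0.0000 -1.0000
    outer loop
      vertex 0.0 10.0 0.0
      vertex 23.0 10.0 0.0
      vertex 0.0 0.0 0.0
    endloop
  endfacet
  facet normal 0.0000 -1.0000 0.0000
    outer loop
      vertex 0.0 0.0 0.0
      vertex 23.0 0.0 0.0
      vertex 23.0 0.0 18.0
    endloop
  endfacet
  facet normal 0.0000 -1.0000 0.0000
    outer loop
      vertex 0.0 0.0 0.0
      vertex 23.0 0.0 18.0
      vertex 0.0 0.0 18.0
    endloop
  endfacet
  facet normal 0.0000 0.8742 0.4856
    outer loop
      vertex 0.0 0.0 18.0
      vertex 23.0 0.0 18.0
      vertex 23.0 10.0 0.0
    endloop
  endfacet
  facet normal 0.0000 0.8742 0.4856
    outer loop
      vertex 0.0 0.0 18.0
      vertex 23.0 10.0 0.0
      vertex 0.0 10.0 0.0
    endloop
  endfacet
  facet normal -1.0000 0.0000 0.0000
    outer loop
      vertex 0.0 0.0 18.0
      vertex 0.0 10.0 0.0
      vertex 0.0 0.0 0.0
    endloop
  endfacet
  facet normal 1.0000 0.0000 0.0000
    outer loop
      vertex 23.0 0.0 0.0
      vertex 23.0 10.0 0.0
      vertex 23.0 0.0 18.0
    endloop
  endfacet
endsolid part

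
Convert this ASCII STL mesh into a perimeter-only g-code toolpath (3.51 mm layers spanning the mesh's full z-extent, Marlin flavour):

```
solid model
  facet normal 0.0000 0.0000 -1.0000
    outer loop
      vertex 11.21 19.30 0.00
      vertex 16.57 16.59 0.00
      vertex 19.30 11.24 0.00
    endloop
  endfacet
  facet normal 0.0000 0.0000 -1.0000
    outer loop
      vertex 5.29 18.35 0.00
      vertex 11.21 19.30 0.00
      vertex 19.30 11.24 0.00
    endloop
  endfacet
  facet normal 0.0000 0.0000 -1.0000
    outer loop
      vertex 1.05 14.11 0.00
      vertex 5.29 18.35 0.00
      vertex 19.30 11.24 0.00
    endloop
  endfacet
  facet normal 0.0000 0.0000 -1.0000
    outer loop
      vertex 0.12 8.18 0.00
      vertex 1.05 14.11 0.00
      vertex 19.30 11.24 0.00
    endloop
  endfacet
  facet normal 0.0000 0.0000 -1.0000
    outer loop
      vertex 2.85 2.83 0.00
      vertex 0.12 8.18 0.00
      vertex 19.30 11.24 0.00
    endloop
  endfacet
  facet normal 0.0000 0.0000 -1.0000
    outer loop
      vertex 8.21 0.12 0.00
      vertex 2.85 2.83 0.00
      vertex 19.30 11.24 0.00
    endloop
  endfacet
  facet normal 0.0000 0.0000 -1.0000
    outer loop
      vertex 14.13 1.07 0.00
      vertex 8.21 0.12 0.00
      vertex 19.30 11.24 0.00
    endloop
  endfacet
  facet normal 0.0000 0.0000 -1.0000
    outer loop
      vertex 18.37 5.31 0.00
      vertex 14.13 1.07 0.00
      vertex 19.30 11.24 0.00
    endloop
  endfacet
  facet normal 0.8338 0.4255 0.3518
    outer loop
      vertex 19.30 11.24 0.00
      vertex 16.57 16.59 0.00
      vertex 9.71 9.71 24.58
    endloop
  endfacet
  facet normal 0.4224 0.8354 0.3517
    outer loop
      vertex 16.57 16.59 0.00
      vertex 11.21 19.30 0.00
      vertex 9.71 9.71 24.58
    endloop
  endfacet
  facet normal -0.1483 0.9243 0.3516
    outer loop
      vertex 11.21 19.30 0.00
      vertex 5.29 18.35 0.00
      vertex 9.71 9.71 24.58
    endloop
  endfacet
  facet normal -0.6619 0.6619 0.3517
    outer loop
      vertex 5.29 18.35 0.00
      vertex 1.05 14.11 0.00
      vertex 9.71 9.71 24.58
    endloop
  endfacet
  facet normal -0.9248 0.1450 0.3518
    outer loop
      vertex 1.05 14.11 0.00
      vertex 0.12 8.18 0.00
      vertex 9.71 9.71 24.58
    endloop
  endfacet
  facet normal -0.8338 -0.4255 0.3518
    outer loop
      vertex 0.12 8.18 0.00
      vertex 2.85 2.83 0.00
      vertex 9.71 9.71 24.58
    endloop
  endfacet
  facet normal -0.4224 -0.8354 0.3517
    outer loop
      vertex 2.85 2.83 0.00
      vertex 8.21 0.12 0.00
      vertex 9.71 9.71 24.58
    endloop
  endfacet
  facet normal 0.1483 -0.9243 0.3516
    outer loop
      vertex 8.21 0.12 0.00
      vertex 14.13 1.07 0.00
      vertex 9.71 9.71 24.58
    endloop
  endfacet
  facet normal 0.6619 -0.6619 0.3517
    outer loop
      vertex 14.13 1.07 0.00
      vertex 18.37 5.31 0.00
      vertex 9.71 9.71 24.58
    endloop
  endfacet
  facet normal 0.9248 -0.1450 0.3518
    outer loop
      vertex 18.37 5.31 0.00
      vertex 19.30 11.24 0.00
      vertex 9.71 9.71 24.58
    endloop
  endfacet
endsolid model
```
; perimeter-only toolpath
G21 ; units = mm
G90 ; absolute positioning
G28 ; home
; layer 1
G0 Z3.51
G0 X17.93 Y11.02
G1 X15.59 Y15.61
G1 X11.00 Y17.93
G1 X5.92 Y17.12
G1 X2.29 Y13.48
G1 X1.49 Y8.40
G1 X3.83 Y3.81
G1 X8.42 Y1.49
G1 X13.50 Y2.30
G1 X17.13 Y5.94
G1 X17.93 Y11.02
; layer 2
G0 Z7.02
G0 X16.56 Y10.80
G1 X14.61 Y14.62
G1 X10.78 Y16.56
G1 X6.55 Y15.88
G1 X3.52 Y12.85
G1 X2.86 Y8.62
G1 X4.81 Y4.80
G1 X8.64 Y2.86
G1 X12.87 Y3.54
G1 X15.90 Y6.57
G1 X16.56 Y10.80
; layer 3
G0 Z10.53
G0 X15.19 Y10.58
G1 X13.63 Y13.64
G1 X10.57 Y15.19
G1 X7.18 Y14.65
G1 X4.76 Y12.22
G1 X4.23 Y8.84
G1 X5.79 Y5.78
G1 X8.85 Y4.23
G1 X12.24 Y4.77
G1 X14.66 Y7.20
G1 X15.19 Y10.58
; layer 4
G0 Z14.05
G0 X13.82 Y10.37
G1 X12.65 Y12.66
G1 X10.35 Y13.82
G1 X7.82 Y13.41
G1 X6.00 Y11.60
G1 X5.60 Y9.05
G1 X6.77 Y6.76
G1 X9.07 Y5.60
G1 X11.60 Y6.01
G1 X13.42 Y7.82
G1 X13.82 Y10.37
; layer 5
G0 Z17.56
G0 X12.45 Y10.15
G1 X11.67 Y11.68
G1 X10.14 Y12.45
G1 X8.45 Y12.18
G1 X7.24 Y10.97
G1 X6.97 Y9.27
G1 X7.75 Y7.74
G1 X9.28 Y6.97
G1 X10.97 Y7.24
G1 X12.18 Y8.45
G1 X12.45 Y10.15
; layer 6
G0 Z21.07
G0 X11.08 Y9.93
G1 X10.69 Y10.69
G1 X9.92 Y11.08
G1 X9.08 Y10.94
G1 X8.47 Y10.34
G1 X8.34 Y9.49
G1 X8.73 Y8.73
G1 X9.50 Y8.34
G1 X10.34 Y8.48
G1 X10.95 Y9.08
G1 X11.08 Y9.93
M2 ; end

The solid is a regular 10-sided pyramid, base circumscribed radius ≈ 9.71 mm, apex at z ≈ 24.6 mm. Slicing at Δz = 3.51 mm — 7 equal slices spanning the solid's height, so layer i sits at z = i·h/7 — gives 6 non-empty perimeters. Each is a 10-segment closed polygon; G0 lifts to the layer z and rapids to the start vertex, then G1 traces the edges. The cross-section shrinks linearly with z (the slice at the apex is degenerate and omitted).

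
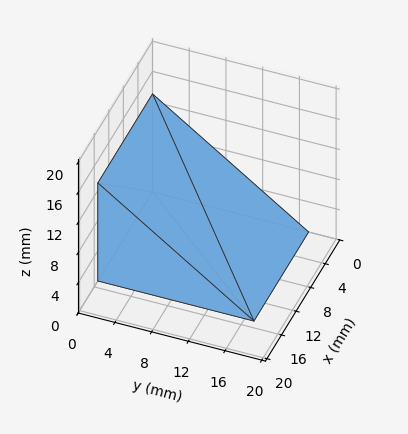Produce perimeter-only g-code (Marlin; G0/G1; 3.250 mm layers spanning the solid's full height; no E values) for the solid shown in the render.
Reading the render: the shape is a wedge (ramp): 15 × 17 mm base, rising to 13 mm along the y=0 edge and sloping linearly to z=0 at y=17 (dimensions read to the nearest mm from the axis ticks). For the g-code, the solid's height is divided into equal slices at the stated Δz and each level perimeter traced with G1 moves after a G0 lift.

; perimeter-only toolpath
G21 ; units = mm
G90 ; absolute positioning
G28 ; home
; layer 1
G0 Z3.250
G0 X0.000 Y0.000
G1 X15.000 Y0.000
G1 X15.000 Y12.750
G1 X0.000 Y12.750
G1 X0.000 Y0.000
; layer 2
G0 Z6.500
G0 X0.000 Y0.000
G1 X15.000 Y0.000
G1 X15.000 Y8.500
G1 X0.000 Y8.500
G1 X0.000 Y0.000
; layer 3
G0 Z9.750
G0 X0.000 Y0.000
G1 X15.000 Y0.000
G1 X15.000 Y4.250
G1 X0.000 Y4.250
G1 X0.000 Y0.000
M2 ; end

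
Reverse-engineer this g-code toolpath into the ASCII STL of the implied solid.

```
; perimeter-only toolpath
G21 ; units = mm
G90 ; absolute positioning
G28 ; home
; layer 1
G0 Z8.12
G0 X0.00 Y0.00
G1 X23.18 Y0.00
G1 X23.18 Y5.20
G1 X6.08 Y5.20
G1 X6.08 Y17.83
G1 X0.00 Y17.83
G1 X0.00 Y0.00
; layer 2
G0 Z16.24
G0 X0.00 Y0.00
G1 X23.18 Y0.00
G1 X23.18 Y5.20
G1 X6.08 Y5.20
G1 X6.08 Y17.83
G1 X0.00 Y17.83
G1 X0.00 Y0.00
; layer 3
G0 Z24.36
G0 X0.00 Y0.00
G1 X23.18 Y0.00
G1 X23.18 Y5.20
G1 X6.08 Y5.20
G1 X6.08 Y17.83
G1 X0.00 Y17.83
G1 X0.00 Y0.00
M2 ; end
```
solid part
  facet normal 0.0000 0.0000 -1.0000
    outer loop
      vertex 23.18 5.20 0.00
      vertex 23.18 0.00 0.00
      vertex 0.00 0.00 0.00
    endloop
  endfacet
  facet normal 0.0000 0.0000 -1.0000
    outer loop
      vertex 6.08 5.20 0.00
      vertex 23.18 5.20 0.00
      vertex 0.00 0.00 0.00
    endloop
  endfacet
  facet normal 0.0000 0.0000 -1.0000
    outer loop
      vertex 6.08 17.83 0.00
      vertex 6.08 5.20 0.00
      vertex 0.00 0.00 0.00
    endloop
  endfacet
  facet normal 0.0000 0.0000 -1.0000
    outer loop
      vertex 0.00 17.83 0.00
      vertex 6.08 17.83 0.00
      vertex 0.00 0.00 0.00
    endloop
  endfacet
  facet normal 0.0000 0.0000 1.0000
    outer loop
      vertex 0.00 0.00 24.36
      vertex 23.18 0.00 24.36
      vertex 23.18 5.20 24.36
    endloop
  endfacet
  facet normal 0.0000 0.0000 1.0000
    outer loop
      vertex 0.00 0.00 24.36
      vertex 23.18 5.20 24.36
      vertex 6.08 5.20 24.36
    endloop
  endfacet
  facet normal 0.0000 0.0000 1.0000
    outer loop
      vertex 0.00 0.00 24.36
      vertex 6.08 5.20 24.36
      vertex 6.08 17.83 24.36
    endloop
  endfacet
  facet normal 0.0000 0.0000 1.0000
    outer loop
      vertex 0.00 0.00 24.36
      vertex 6.08 17.83 24.36
      vertex 0.00 17.83 24.36
    endloop
  endfacet
  facet normal 0.0000 -1.0000 0.0000
    outer loop
      vertex 0.00 0.00 0.00
      vertex 23.18 0.00 0.00
      vertex 23.18 0.00 24.36
    endloop
  endfacet
  facet normal 0.0000 -1.0000 0.0000
    outer loop
      vertex 0.00 0.00 0.00
      vertex 23.18 0.00 24.36
      vertex 0.00 0.00 24.36
    endloop
  endfacet
  facet normal 1.0000 0.0000 0.0000
    outer loop
      vertex 23.18 0.00 0.00
      vertex 23.18 5.20 0.00
      vertex 23.18 5.20 24.36
    endloop
  endfacet
  facet normal 1.0000 0.0000 0.0000
    outer loop
      vertex 23.18 0.00 0.00
      vertex 23.18 5.20 24.36
      vertex 23.18 0.00 24.36
    endloop
  endfacet
  facet normal 0.0000 1.0000 0.0000
    outer loop
      vertex 23.18 5.20 0.00
      vertex 6.08 5.20 0.00
      vertex 6.08 5.20 24.36
    endloop
  endfacet
  facet normal 0.0000 1.0000 0.0000
    outer loop
      vertex 23.18 5.20 0.00
      vertex 6.08 5.20 24.36
      vertex 23.18 5.20 24.36
    endloop
  endfacet
  facet normal 1.0000 0.0000 0.0000
    outer loop
      vertex 6.08 5.20 0.00
      vertex 6.08 17.83 0.00
      vertex 6.08 17.83 24.36
    endloop
  endfacet
  facet normal 1.0000 0.0000 0.0000
    outer loop
      vertex 6.08 5.20 0.00
      vertex 6.08 17.83 24.36
      vertex 6.08 5.20 24.36
    endloop
  endfacet
  facet normal 0.0000 1.0000 0.0000
    outer loop
      vertex 6.08 17.83 0.00
      vertex 0.00 17.83 0.00
      vertex 0.00 17.83 24.36
    endloop
  endfacet
  facet normal 0.0000 1.0000 0.0000
    outer loop
      vertex 6.08 17.83 0.00
      vertex 0.00 17.83 24.36
      vertex 6.08 17.83 24.36
    endloop
  endfacet
  facet normal -1.0000 0.0000 0.0000
    outer loop
      vertex 0.00 17.83 0.00
      vertex 0.00 0.00 0.00
      vertex 0.00 0.00 24.36
    endloop
  endfacet
  facet normal -1.0000 0.0000 0.0000
    outer loop
      vertex 0.00 17.83 0.00
      vertex 0.00 0.00 24.36
      vertex 0.00 17.83 24.36
    endloop
  endfacet
endsolid part

The G0 Z moves step by Δz≈8.12 mm. Every layer's G1 loop is the same polygon, so the solid is a straight extrusion of it from z=0 to z≈24.4. Closing with flat bottom and top caps and triangulating gives 20 facets — an L-shaped prism: outer 23.2 × 17.8 mm, arm thicknesses ≈ 5.2 mm (horizontal) and 6.08 mm (vertical), extruded 24.4 mm in z.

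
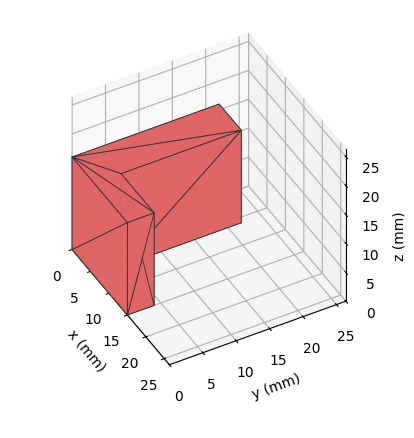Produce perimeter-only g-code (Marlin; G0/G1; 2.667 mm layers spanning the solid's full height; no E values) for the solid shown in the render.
Reading the render: the shape is an L-shaped prism: outer 15 × 22 mm, arm thicknesses ≈ 4 mm (horizontal) and 6 mm (vertical), extruded 16 mm in z (dimensions read to the nearest mm from the axis ticks). For the g-code, the solid's height is divided into equal slices at the stated Δz and each level perimeter traced with G1 moves after a G0 lift.

; perimeter-only toolpath
G21 ; units = mm
G90 ; absolute positioning
G28 ; home
; layer 1
G0 Z2.667
G0 X0.000 Y0.000
G1 X15.000 Y0.000
G1 X15.000 Y4.000
G1 X6.000 Y4.000
G1 X6.000 Y22.000
G1 X0.000 Y22.000
G1 X0.000 Y0.000
; layer 2
G0 Z5.333
G0 X0.000 Y0.000
G1 X15.000 Y0.000
G1 X15.000 Y4.000
G1 X6.000 Y4.000
G1 X6.000 Y22.000
G1 X0.000 Y22.000
G1 X0.000 Y0.000
; layer 3
G0 Z8.000
G0 X0.000 Y0.000
G1 X15.000 Y0.000
G1 X15.000 Y4.000
G1 X6.000 Y4.000
G1 X6.000 Y22.000
G1 X0.000 Y22.000
G1 X0.000 Y0.000
; layer 4
G0 Z10.667
G0 X0.000 Y0.000
G1 X15.000 Y0.000
G1 X15.000 Y4.000
G1 X6.000 Y4.000
G1 X6.000 Y22.000
G1 X0.000 Y22.000
G1 X0.000 Y0.000
; layer 5
G0 Z13.333
G0 X0.000 Y0.000
G1 X15.000 Y0.000
G1 X15.000 Y4.000
G1 X6.000 Y4.000
G1 X6.000 Y22.000
G1 X0.000 Y22.000
G1 X0.000 Y0.000
; layer 6
G0 Z16.000
G0 X0.000 Y0.000
G1 X15.000 Y0.000
G1 X15.000 Y4.000
G1 X6.000 Y4.000
G1 X6.000 Y22.000
G1 X0.000 Y22.000
G1 X0.000 Y0.000
M2 ; end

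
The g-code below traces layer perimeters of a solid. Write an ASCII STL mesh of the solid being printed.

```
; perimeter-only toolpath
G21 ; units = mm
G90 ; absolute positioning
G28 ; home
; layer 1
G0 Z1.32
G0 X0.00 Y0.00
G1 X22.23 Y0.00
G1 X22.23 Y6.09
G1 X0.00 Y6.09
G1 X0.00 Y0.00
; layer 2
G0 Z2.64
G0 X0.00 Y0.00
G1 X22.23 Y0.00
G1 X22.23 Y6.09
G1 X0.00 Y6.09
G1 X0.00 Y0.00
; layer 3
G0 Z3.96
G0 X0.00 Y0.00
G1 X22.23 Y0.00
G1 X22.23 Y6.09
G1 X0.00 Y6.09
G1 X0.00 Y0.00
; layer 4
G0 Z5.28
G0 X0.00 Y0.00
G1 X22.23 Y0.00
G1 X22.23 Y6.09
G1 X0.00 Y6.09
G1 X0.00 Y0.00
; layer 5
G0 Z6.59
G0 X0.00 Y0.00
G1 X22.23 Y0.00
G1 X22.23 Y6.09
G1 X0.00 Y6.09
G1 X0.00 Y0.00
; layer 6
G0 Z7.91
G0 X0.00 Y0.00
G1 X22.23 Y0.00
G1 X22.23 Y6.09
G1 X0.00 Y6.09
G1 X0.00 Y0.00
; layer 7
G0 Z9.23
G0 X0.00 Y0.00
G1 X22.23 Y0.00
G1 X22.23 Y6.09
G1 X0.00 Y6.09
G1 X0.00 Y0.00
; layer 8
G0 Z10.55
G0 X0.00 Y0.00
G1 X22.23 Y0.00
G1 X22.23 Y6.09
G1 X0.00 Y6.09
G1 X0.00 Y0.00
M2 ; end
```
solid part
  facet normal 0.0000 0.0000 -1.0000
    outer loop
      vertex 22.23 6.09 0.00
      vertex 22.23 0.00 0.00
      vertex 0.00 0.00 0.00
    endloop
  endfacet
  facet normal 0.0000 0.0000 -1.0000
    outer loop
      vertex 0.00 6.09 0.00
      vertex 22.23 6.09 0.00
      vertex 0.00 0.00 0.00
    endloop
  endfacet
  facet normal 0.0000 0.0000 1.0000
    outer loop
      vertex 0.00 0.00 10.55
      vertex 22.23 0.00 10.55
      vertex 22.23 6.09 10.55
    endloop
  endfacet
  facet normal 0.0000 0.0000 1.0000
    outer loop
      vertex 0.00 0.00 10.55
      vertex 22.23 6.09 10.55
      vertex 0.00 6.09 10.55
    endloop
  endfacet
  facet normal 0.0000 -1.0000 0.0000
    outer loop
      vertex 0.00 0.00 0.00
      vertex 22.23 0.00 0.00
      vertex 22.23 0.00 10.55
    endloop
  endfacet
  facet normal 0.0000 -1.0000 0.0000
    outer loop
      vertex 0.00 0.00 0.00
      vertex 22.23 0.00 10.55
      vertex 0.00 0.00 10.55
    endloop
  endfacet
  facet normal 0.0000 1.0000 0.0000
    outer loop
      vertex 22.23 6.09 10.55
      vertex 22.23 6.09 0.00
      vertex 0.00 6.09 0.00
    endloop
  endfacet
  facet normal 0.0000 1.0000 0.0000
    outer loop
      vertex 0.00 6.09 10.55
      vertex 22.23 6.09 10.55
      vertex 0.00 6.09 0.00
    endloop
  endfacet
  facet normal -1.0000 0.0000 0.0000
    outer loop
      vertex 0.00 6.09 10.55
      vertex 0.00 6.09 0.00
      vertex 0.00 0.00 0.00
    endloop
  endfacet
  facet normal -1.0000 0.0000 0.0000
    outer loop
      vertex 0.00 0.00 10.55
      vertex 0.00 6.09 10.55
      vertex 0.00 0.00 0.00
    endloop
  endfacet
  facet normal 1.0000 0.0000 0.0000
    outer loop
      vertex 22.23 0.00 0.00
      vertex 22.23 6.09 0.00
      vertex 22.23 6.09 10.55
    endloop
  endfacet
  facet normal 1.0000 0.0000 0.0000
    outer loop
      vertex 22.23 0.00 0.00
      vertex 22.23 6.09 10.55
      vertex 22.23 0.00 10.55
    endloop
  endfacet
endsolid part

The G0 Z moves step by Δz≈1.32 mm. Every layer's G1 loop is the same polygon, so the solid is a straight extrusion of it from z=0 to z≈10.6. Closing with flat bottom and top caps and triangulating gives 12 facets — a rectangular box, roughly 22.2 × 6.09 mm footprint and 10.6 mm tall.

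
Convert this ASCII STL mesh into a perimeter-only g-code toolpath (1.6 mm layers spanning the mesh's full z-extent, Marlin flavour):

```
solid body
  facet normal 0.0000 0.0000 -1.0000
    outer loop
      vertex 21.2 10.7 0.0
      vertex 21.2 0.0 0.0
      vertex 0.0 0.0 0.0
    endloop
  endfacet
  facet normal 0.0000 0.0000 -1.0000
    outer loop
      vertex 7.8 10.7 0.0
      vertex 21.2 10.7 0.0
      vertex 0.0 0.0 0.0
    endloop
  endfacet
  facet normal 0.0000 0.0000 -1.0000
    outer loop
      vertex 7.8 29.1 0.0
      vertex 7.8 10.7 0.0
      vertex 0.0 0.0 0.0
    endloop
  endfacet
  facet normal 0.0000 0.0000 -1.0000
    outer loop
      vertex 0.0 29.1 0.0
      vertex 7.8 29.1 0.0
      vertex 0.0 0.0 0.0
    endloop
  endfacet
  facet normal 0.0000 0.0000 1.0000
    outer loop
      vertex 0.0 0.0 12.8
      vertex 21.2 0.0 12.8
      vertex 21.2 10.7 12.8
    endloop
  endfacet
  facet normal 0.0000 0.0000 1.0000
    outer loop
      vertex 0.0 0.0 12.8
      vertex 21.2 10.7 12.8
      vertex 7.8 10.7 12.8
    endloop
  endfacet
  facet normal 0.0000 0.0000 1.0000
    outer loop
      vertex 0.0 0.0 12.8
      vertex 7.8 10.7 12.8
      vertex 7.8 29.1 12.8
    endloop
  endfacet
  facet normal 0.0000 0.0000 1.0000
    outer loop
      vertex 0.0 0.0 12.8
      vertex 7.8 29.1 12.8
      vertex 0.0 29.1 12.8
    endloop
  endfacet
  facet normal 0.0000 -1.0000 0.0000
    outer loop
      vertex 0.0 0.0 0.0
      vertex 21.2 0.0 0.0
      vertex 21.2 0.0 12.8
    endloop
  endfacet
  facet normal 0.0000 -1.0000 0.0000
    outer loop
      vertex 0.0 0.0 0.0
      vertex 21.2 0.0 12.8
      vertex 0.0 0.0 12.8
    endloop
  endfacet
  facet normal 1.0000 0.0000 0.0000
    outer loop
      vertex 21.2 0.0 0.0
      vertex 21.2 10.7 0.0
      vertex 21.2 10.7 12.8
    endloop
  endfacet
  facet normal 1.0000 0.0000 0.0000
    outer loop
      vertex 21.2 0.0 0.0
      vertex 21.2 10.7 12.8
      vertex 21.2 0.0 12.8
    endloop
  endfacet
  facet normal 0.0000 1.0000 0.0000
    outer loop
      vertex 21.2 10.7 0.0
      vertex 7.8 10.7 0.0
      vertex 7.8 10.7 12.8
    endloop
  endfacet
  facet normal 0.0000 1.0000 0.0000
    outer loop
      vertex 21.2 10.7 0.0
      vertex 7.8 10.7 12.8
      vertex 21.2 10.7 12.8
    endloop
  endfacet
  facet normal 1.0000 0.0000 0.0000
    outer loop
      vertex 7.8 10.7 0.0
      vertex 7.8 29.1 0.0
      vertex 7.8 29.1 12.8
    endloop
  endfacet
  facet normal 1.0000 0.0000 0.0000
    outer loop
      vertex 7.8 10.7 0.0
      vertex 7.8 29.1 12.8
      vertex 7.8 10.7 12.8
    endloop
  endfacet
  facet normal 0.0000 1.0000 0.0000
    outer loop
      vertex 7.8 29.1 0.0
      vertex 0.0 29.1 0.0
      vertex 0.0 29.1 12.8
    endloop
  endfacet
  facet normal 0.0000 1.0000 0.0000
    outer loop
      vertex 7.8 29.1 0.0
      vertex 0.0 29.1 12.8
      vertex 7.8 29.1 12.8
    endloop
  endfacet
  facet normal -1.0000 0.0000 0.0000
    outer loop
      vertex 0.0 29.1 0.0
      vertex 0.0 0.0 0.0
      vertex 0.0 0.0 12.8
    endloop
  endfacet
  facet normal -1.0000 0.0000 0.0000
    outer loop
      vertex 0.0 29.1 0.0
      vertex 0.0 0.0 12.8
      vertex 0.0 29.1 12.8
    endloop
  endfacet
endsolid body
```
; perimeter-only toolpath
G21 ; units = mm
G90 ; absolute positioning
G28 ; home
; layer 1
G0 Z1.6
G0 X0.0 Y0.0
G1 X21.2 Y0.0
G1 X21.2 Y10.7
G1 X7.8 Y10.7
G1 X7.8 Y29.1
G1 X0.0 Y29.1
G1 X0.0 Y0.0
; layer 2
G0 Z3.2
G0 X0.0 Y0.0
G1 X21.2 Y0.0
G1 X21.2 Y10.7
G1 X7.8 Y10.7
G1 X7.8 Y29.1
G1 X0.0 Y29.1
G1 X0.0 Y0.0
; layer 3
G0 Z4.8
G0 X0.0 Y0.0
G1 X21.2 Y0.0
G1 X21.2 Y10.7
G1 X7.8 Y10.7
G1 X7.8 Y29.1
G1 X0.0 Y29.1
G1 X0.0 Y0.0
; layer 4
G0 Z6.4
G0 X0.0 Y0.0
G1 X21.2 Y0.0
G1 X21.2 Y10.7
G1 X7.8 Y10.7
G1 X7.8 Y29.1
G1 X0.0 Y29.1
G1 X0.0 Y0.0
; layer 5
G0 Z8.0
G0 X0.0 Y0.0
G1 X21.2 Y0.0
G1 X21.2 Y10.7
G1 X7.8 Y10.7
G1 X7.8 Y29.1
G1 X0.0 Y29.1
G1 X0.0 Y0.0
; layer 6
G0 Z9.6
G0 X0.0 Y0.0
G1 X21.2 Y0.0
G1 X21.2 Y10.7
G1 X7.8 Y10.7
G1 X7.8 Y29.1
G1 X0.0 Y29.1
G1 X0.0 Y0.0
; layer 7
G0 Z11.2
G0 X0.0 Y0.0
G1 X21.2 Y0.0
G1 X21.2 Y10.7
G1 X7.8 Y10.7
G1 X7.8 Y29.1
G1 X0.0 Y29.1
G1 X0.0 Y0.0
; layer 8
G0 Z12.8
G0 X0.0 Y0.0
G1 X21.2 Y0.0
G1 X21.2 Y10.7
G1 X7.8 Y10.7
G1 X7.8 Y29.1
G1 X0.0 Y29.1
G1 X0.0 Y0.0
M2 ; end

The solid is an L-shaped prism: outer 21.2 × 29.1 mm, arm thicknesses ≈ 10.7 mm (horizontal) and 7.8 mm (vertical), extruded 12.8 mm in z. Slicing at Δz = 1.6 mm — 8 equal slices spanning the solid's height, so layer i sits at z = i·h/8 — gives 8 non-empty perimeters. Each is a 6-segment closed polygon; G0 lifts to the layer z and rapids to the start vertex, then G1 traces the edges.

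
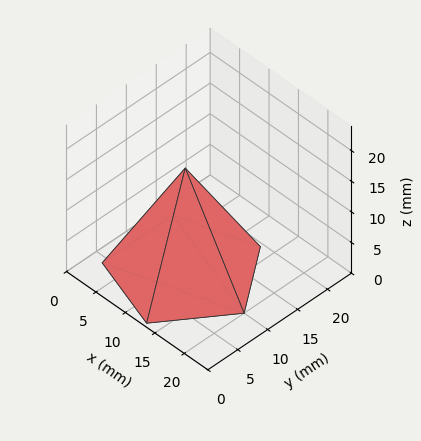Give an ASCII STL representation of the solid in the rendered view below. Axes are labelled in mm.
Reading the render: the shape is a regular 5-sided pyramid, base circumscribed radius ≈ 10 mm, apex at z ≈ 17 mm (dimensions read to the nearest mm from the axis ticks). For the STL, each face is triangulated and given an outward normal.

solid part
  facet normal 0.0000 0.0000 -1.0000
    outer loop
      vertex 1.9 15.9 0.0
      vertex 13.1 19.5 0.0
      vertex 20.0 10.0 0.0
    endloop
  endfacet
  facet normal 0.0000 0.0000 -1.0000
    outer loop
      vertex 1.9 4.1 0.0
      vertex 1.9 15.9 0.0
      vertex 20.0 10.0 0.0
    endloop
  endfacet
  facet normal 0.0000 0.0000 -1.0000
    outer loop
      vertex 13.1 0.5 0.0
      vertex 1.9 4.1 0.0
      vertex 20.0 10.0 0.0
    endloop
  endfacet
  facet normal 0.7306 0.5306 0.4298
    outer loop
      vertex 20.0 10.0 0.0
      vertex 13.1 19.5 0.0
      vertex 10.0 10.0 17.0
    endloop
  endfacet
  facet normal -0.2763 0.8595 0.4300
    outer loop
      vertex 13.1 19.5 0.0
      vertex 1.9 15.9 0.0
      vertex 10.0 10.0 17.0
    endloop
  endfacet
  facet normal -0.9028 0.0000 0.4301
    outer loop
      vertex 1.9 15.9 0.0
      vertex 1.9 4.1 0.0
      vertex 10.0 10.0 17.0
    endloop
  endfacet
  facet normal -0.2763 -0.8595 0.4300
    outer loop
      vertex 1.9 4.1 0.0
      vertex 13.1 0.5 0.0
      vertex 10.0 10.0 17.0
    endloop
  endfacet
  facet normal 0.7306 -0.5306 0.4298
    outer loop
      vertex 13.1 0.5 0.0
      vertex 20.0 10.0 0.0
      vertex 10.0 10.0 17.0
    endloop
  endfacet
endsolid part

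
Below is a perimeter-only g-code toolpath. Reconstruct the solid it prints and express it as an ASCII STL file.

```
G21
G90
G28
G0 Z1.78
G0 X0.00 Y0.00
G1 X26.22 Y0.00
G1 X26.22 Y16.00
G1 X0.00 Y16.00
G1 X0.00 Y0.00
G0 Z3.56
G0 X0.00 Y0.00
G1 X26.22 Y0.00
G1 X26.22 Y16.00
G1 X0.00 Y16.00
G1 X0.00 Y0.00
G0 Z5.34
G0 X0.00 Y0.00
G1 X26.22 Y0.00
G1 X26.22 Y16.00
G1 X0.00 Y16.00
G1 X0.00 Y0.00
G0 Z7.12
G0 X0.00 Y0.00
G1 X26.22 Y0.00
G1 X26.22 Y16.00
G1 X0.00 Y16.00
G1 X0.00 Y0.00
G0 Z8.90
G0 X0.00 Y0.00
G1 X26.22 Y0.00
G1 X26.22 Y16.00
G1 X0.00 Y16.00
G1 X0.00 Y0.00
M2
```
solid part
  facet normal 0.0000 0.0000 -1.0000
    outer loop
      vertex 26.22 16.00 0.00
      vertex 26.22 0.00 0.00
      vertex 0.00 0.00 0.00
    endloop
  endfacet
  facet normal 0.0000 0.0000 -1.0000
    outer loop
      vertex 0.00 16.00 0.00
      vertex 26.22 16.00 0.00
      vertex 0.00 0.00 0.00
    endloop
  endfacet
  facet normal 0.0000 0.0000 1.0000
    outer loop
      vertex 0.00 0.00 8.90
      vertex 26.22 0.00 8.90
      vertex 26.22 16.00 8.90
    endloop
  endfacet
  facet normal 0.0000 0.0000 1.0000
    outer loop
      vertex 0.00 0.00 8.90
      vertex 26.22 16.00 8.90
      vertex 0.00 16.00 8.90
    endloop
  endfacet
  facet normal 0.0000 -1.0000 0.0000
    outer loop
      vertex 0.00 0.00 0.00
      vertex 26.22 0.00 0.00
      vertex 26.22 0.00 8.90
    endloop
  endfacet
  facet normal 0.0000 -1.0000 0.0000
    outer loop
      vertex 0.00 0.00 0.00
      vertex 26.22 0.00 8.90
      vertex 0.00 0.00 8.90
    endloop
  endfacet
  facet normal 0.0000 1.0000 0.0000
    outer loop
      vertex 26.22 16.00 8.90
      vertex 26.22 16.00 0.00
      vertex 0.00 16.00 0.00
    endloop
  endfacet
  facet normal 0.0000 1.0000 0.0000
    outer loop
      vertex 0.00 16.00 8.90
      vertex 26.22 16.00 8.90
      vertex 0.00 16.00 0.00
    endloop
  endfacet
  facet normal -1.0000 0.0000 0.0000
    outer loop
      vertex 0.00 16.00 8.90
      vertex 0.00 16.00 0.00
      vertex 0.00 0.00 0.00
    endloop
  endfacet
  facet normal -1.0000 0.0000 0.0000
    outer loop
      vertex 0.00 0.00 8.90
      vertex 0.00 16.00 8.90
      vertex 0.00 0.00 0.00
    endloop
  endfacet
  facet normal 1.0000 0.0000 0.0000
    outer loop
      vertex 26.22 0.00 0.00
      vertex 26.22 16.00 0.00
      vertex 26.22 16.00 8.90
    endloop
  endfacet
  facet normal 1.0000 0.0000 0.0000
    outer loop
      vertex 26.22 0.00 0.00
      vertex 26.22 16.00 8.90
      vertex 26.22 0.00 8.90
    endloop
  endfacet
endsolid part

The G0 Z moves step by Δz≈1.78 mm. Every layer's G1 loop is the same polygon, so the solid is a straight extrusion of it from z=0 to z≈8.9. Closing with flat bottom and top caps and triangulating gives 12 facets — a rectangular box, roughly 26.2 × 16 mm footprint and 8.9 mm tall.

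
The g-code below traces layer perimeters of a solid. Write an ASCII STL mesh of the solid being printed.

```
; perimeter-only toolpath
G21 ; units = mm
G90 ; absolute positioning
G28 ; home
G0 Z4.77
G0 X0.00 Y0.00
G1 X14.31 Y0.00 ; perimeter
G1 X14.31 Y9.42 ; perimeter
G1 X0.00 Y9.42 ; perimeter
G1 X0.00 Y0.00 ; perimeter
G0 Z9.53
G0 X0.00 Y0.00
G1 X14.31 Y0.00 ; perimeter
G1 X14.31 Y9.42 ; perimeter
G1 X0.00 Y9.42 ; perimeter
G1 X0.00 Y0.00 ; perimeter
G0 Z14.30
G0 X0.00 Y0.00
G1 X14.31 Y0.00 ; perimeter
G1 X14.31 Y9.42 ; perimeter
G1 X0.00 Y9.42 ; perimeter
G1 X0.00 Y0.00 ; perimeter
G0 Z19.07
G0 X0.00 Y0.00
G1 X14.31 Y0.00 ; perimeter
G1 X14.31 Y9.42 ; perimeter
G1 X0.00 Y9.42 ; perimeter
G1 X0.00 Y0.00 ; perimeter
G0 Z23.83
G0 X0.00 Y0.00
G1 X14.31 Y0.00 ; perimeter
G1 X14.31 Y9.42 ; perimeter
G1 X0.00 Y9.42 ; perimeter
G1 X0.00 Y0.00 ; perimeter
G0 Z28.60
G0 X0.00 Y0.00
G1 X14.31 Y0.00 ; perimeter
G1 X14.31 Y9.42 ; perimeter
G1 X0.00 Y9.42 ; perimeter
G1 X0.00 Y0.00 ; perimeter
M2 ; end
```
solid part
  facet normal 0.0000 0.0000 -1.0000
    outer loop
      vertex 14.31 9.42 0.00
      vertex 14.31 0.00 0.00
      vertex 0.00 0.00 0.00
    endloop
  endfacet
  facet normal 0.0000 0.0000 -1.0000
    outer loop
      vertex 0.00 9.42 0.00
      vertex 14.31 9.42 0.00
      vertex 0.00 0.00 0.00
    endloop
  endfacet
  facet normal 0.0000 0.0000 1.0000
    outer loop
      vertex 0.00 0.00 28.60
      vertex 14.31 0.00 28.60
      vertex 14.31 9.42 28.60
    endloop
  endfacet
  facet normal 0.0000 0.0000 1.0000
    outer loop
      vertex 0.00 0.00 28.60
      vertex 14.31 9.42 28.60
      vertex 0.00 9.42 28.60
    endloop
  endfacet
  facet normal 0.0000 -1.0000 0.0000
    outer loop
      vertex 0.00 0.00 0.00
      vertex 14.31 0.00 0.00
      vertex 14.31 0.00 28.60
    endloop
  endfacet
  facet normal 0.0000 -1.0000 0.0000
    outer loop
      vertex 0.00 0.00 0.00
      vertex 14.31 0.00 28.60
      vertex 0.00 0.00 28.60
    endloop
  endfacet
  facet normal 0.0000 1.0000 0.0000
    outer loop
      vertex 14.31 9.42 28.60
      vertex 14.31 9.42 0.00
      vertex 0.00 9.42 0.00
    endloop
  endfacet
  facet normal 0.0000 1.0000 0.0000
    outer loop
      vertex 0.00 9.42 28.60
      vertex 14.31 9.42 28.60
      vertex 0.00 9.42 0.00
    endloop
  endfacet
  facet normal -1.0000 0.0000 0.0000
    outer loop
      vertex 0.00 9.42 28.60
      vertex 0.00 9.42 0.00
      vertex 0.00 0.00 0.00
    endloop
  endfacet
  facet normal -1.0000 0.0000 0.0000
    outer loop
      vertex 0.00 0.00 28.60
      vertex 0.00 9.42 28.60
      vertex 0.00 0.00 0.00
    endloop
  endfacet
  facet normal 1.0000 0.0000 0.0000
    outer loop
      vertex 14.31 0.00 0.00
      vertex 14.31 9.42 0.00
      vertex 14.31 9.42 28.60
    endloop
  endfacet
  facet normal 1.0000 0.0000 0.0000
    outer loop
      vertex 14.31 0.00 0.00
      vertex 14.31 9.42 28.60
      vertex 14.31 0.00 28.60
    endloop
  endfacet
endsolid part

The G0 Z moves step by Δz≈4.77 mm. Every layer's G1 loop is the same polygon, so the solid is a straight extrusion of it from z=0 to z≈28.6. Closing with flat bottom and top caps and triangulating gives 12 facets — a rectangular box, roughly 14.3 × 9.42 mm footprint and 28.6 mm tall.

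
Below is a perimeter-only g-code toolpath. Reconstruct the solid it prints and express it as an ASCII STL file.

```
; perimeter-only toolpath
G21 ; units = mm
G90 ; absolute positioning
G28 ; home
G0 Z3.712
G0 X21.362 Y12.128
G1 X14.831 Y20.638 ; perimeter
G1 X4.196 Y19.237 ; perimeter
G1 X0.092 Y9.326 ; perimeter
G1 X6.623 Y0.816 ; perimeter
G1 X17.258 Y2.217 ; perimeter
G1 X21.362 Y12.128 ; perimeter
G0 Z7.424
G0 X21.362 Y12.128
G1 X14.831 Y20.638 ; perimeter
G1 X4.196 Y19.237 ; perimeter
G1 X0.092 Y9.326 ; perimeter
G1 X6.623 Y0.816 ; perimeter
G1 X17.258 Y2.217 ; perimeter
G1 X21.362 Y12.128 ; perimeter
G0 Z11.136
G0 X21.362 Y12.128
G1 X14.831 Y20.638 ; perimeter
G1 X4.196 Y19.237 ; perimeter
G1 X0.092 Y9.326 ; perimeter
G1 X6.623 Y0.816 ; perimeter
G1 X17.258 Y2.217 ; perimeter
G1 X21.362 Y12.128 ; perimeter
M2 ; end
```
solid part
  facet normal 0.0000 0.0000 -1.0000
    outer loop
      vertex 4.196 19.237 0.000
      vertex 14.831 20.638 0.000
      vertex 21.362 12.128 0.000
    endloop
  endfacet
  facet normal 0.0000 0.0000 -1.0000
    outer loop
      vertex 0.092 9.326 0.000
      vertex 4.196 19.237 0.000
      vertex 21.362 12.128 0.000
    endloop
  endfacet
  facet normal 0.0000 0.0000 -1.0000
    outer loop
      vertex 6.623 0.816 0.000
      vertex 0.092 9.326 0.000
      vertex 21.362 12.128 0.000
    endloop
  endfacet
  facet normal 0.0000 0.0000 -1.0000
    outer loop
      vertex 17.258 2.217 0.000
      vertex 6.623 0.816 0.000
      vertex 21.362 12.128 0.000
    endloop
  endfacet
  facet normal 0.0000 0.0000 1.0000
    outer loop
      vertex 21.362 12.128 11.136
      vertex 14.831 20.638 11.136
      vertex 4.196 19.237 11.136
    endloop
  endfacet
  facet normal 0.0000 0.0000 1.0000
    outer loop
      vertex 21.362 12.128 11.136
      vertex 4.196 19.237 11.136
      vertex 0.092 9.326 11.136
    endloop
  endfacet
  facet normal 0.0000 0.0000 1.0000
    outer loop
      vertex 21.362 12.128 11.136
      vertex 0.092 9.326 11.136
      vertex 6.623 0.816 11.136
    endloop
  endfacet
  facet normal 0.0000 0.0000 1.0000
    outer loop
      vertex 21.362 12.128 11.136
      vertex 6.623 0.816 11.136
      vertex 17.258 2.217 11.136
    endloop
  endfacet
  facet normal 0.7933 0.6088 0.0000
    outer loop
      vertex 21.362 12.128 0.000
      vertex 14.831 20.638 0.000
      vertex 14.831 20.638 11.136
    endloop
  endfacet
  facet normal 0.7933 0.6088 0.0000
    outer loop
      vertex 21.362 12.128 0.000
      vertex 14.831 20.638 11.136
      vertex 21.362 12.128 11.136
    endloop
  endfacet
  facet normal -0.1306 0.9914 0.0000
    outer loop
      vertex 14.831 20.638 0.000
      vertex 4.196 19.237 0.000
      vertex 4.196 19.237 11.136
    endloop
  endfacet
  facet normal -0.1306 0.9914 0.0000
    outer loop
      vertex 14.831 20.638 0.000
      vertex 4.196 19.237 11.136
      vertex 14.831 20.638 11.136
    endloop
  endfacet
  facet normal -0.9239 0.3826 0.0000
    outer loop
      vertex 4.196 19.237 0.000
      vertex 0.092 9.326 0.000
      vertex 0.092 9.326 11.136
    endloop
  endfacet
  facet normal -0.9239 0.3826 0.0000
    outer loop
      vertex 4.196 19.237 0.000
      vertex 0.092 9.326 11.136
      vertex 4.196 19.237 11.136
    endloop
  endfacet
  facet normal -0.7933 -0.6088 0.0000
    outer loop
      vertex 0.092 9.326 0.000
      vertex 6.623 0.816 0.000
      vertex 6.623 0.816 11.136
    endloop
  endfacet
  facet normal -0.7933 -0.6088 0.0000
    outer loop
      vertex 0.092 9.326 0.000
      vertex 6.623 0.816 11.136
      vertex 0.092 9.326 11.136
    endloop
  endfacet
  facet normal 0.1306 -0.9914 0.0000
    outer loop
      vertex 6.623 0.816 0.000
      vertex 17.258 2.217 0.000
      vertex 17.258 2.217 11.136
    endloop
  endfacet
  facet normal 0.1306 -0.9914 0.0000
    outer loop
      vertex 6.623 0.816 0.000
      vertex 17.258 2.217 11.136
      vertex 6.623 0.816 11.136
    endloop
  endfacet
  facet normal 0.9239 -0.3826 0.0000
    outer loop
      vertex 17.258 2.217 0.000
      vertex 21.362 12.128 0.000
      vertex 21.362 12.128 11.136
    endloop
  endfacet
  facet normal 0.9239 -0.3826 0.0000
    outer loop
      vertex 17.258 2.217 0.000
      vertex 21.362 12.128 11.136
      vertex 17.258 2.217 11.136
    endloop
  endfacet
endsolid part

The G0 Z moves step by Δz≈3.712 mm. Every layer's G1 loop is the same polygon, so the solid is a straight extrusion of it from z=0 to z≈11.1. Closing with flat bottom and top caps and triangulating gives 20 facets — a regular 6-sided prism (a cylinder approximated with 6 flat sides), circumscribed radius ≈ 10.7 mm, height ≈ 11.1 mm.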